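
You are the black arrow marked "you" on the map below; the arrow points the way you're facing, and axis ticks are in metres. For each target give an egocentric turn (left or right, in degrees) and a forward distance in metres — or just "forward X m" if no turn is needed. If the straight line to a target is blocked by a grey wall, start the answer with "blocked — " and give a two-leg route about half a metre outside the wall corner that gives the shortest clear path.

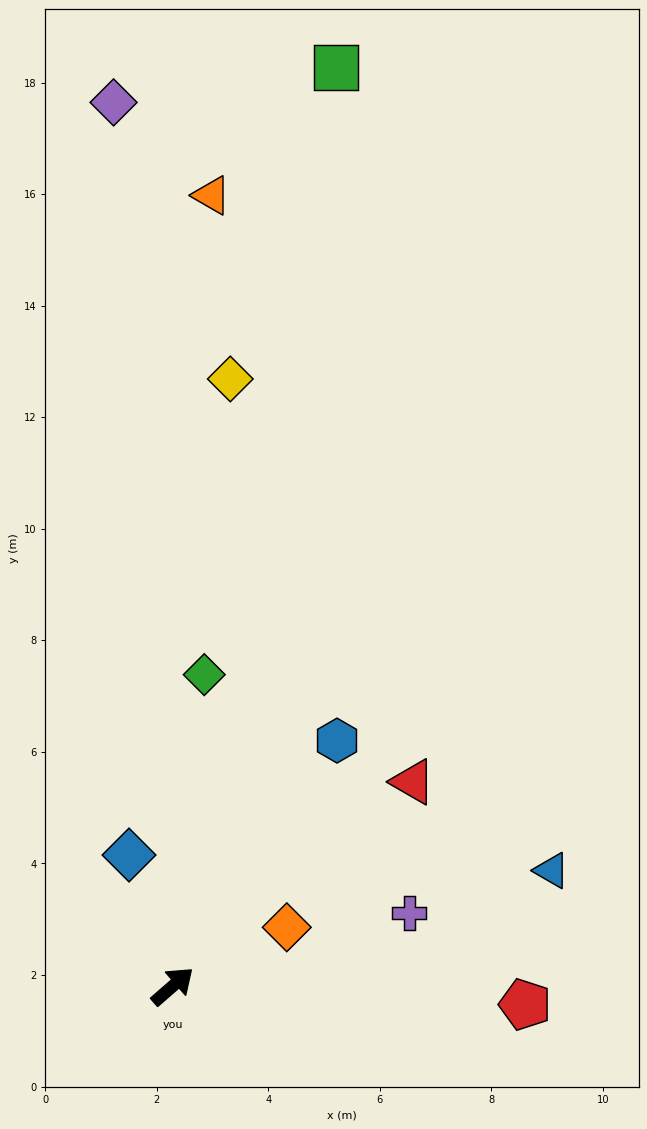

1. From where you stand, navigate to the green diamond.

turn left 43°, forward 5.6 m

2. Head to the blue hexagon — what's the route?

turn left 15°, forward 5.3 m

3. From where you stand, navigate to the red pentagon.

turn right 44°, forward 6.3 m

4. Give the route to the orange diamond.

turn right 14°, forward 2.3 m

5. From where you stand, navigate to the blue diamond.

turn left 67°, forward 2.5 m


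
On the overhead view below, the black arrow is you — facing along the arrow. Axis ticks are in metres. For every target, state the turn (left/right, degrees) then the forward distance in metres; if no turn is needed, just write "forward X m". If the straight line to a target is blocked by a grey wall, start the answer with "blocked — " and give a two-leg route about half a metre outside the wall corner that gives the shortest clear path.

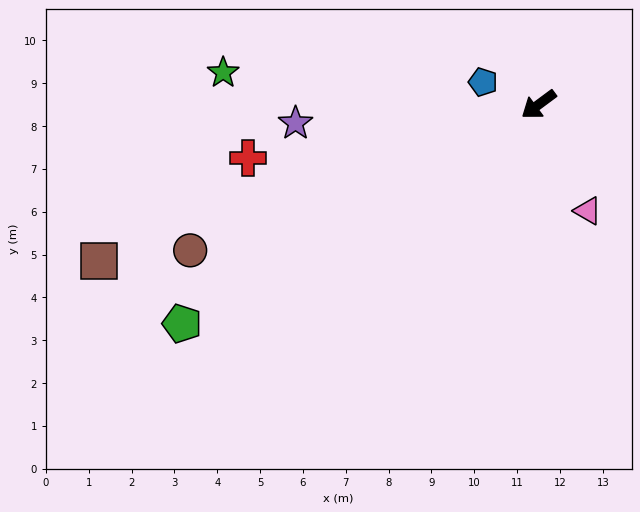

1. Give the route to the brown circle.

turn right 14°, forward 8.8 m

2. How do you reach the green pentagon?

turn right 5°, forward 9.8 m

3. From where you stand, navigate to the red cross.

turn right 26°, forward 6.9 m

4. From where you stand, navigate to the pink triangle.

turn left 78°, forward 2.7 m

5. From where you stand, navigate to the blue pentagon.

turn right 59°, forward 1.4 m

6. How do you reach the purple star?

turn right 32°, forward 5.7 m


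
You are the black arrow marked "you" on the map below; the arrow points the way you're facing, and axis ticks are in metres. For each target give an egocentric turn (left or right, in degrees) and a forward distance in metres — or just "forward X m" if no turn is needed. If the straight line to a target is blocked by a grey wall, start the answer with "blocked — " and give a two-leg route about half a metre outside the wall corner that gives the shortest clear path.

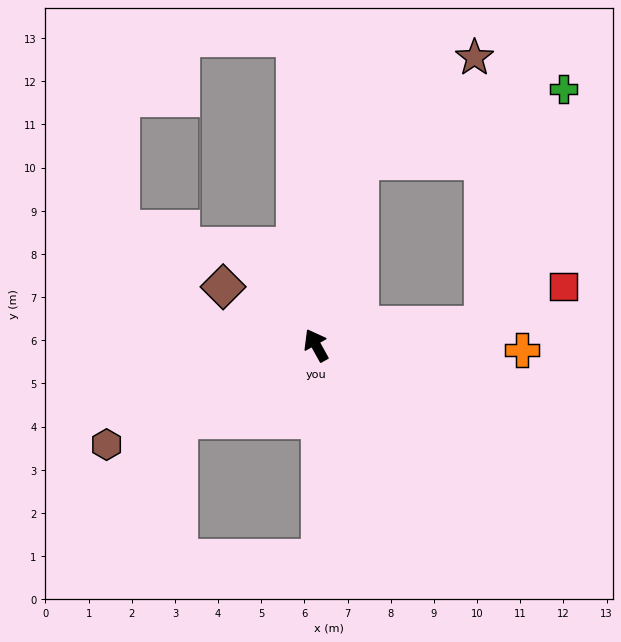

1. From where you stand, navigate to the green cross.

blocked — turn right 43°, forward 4.4 m, then turn right 57°, forward 5.0 m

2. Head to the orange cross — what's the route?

turn right 120°, forward 4.8 m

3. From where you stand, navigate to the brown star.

blocked — turn right 43°, forward 4.4 m, then turn right 34°, forward 3.6 m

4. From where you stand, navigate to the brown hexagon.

turn left 86°, forward 5.4 m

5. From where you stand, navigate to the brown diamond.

turn left 29°, forward 2.5 m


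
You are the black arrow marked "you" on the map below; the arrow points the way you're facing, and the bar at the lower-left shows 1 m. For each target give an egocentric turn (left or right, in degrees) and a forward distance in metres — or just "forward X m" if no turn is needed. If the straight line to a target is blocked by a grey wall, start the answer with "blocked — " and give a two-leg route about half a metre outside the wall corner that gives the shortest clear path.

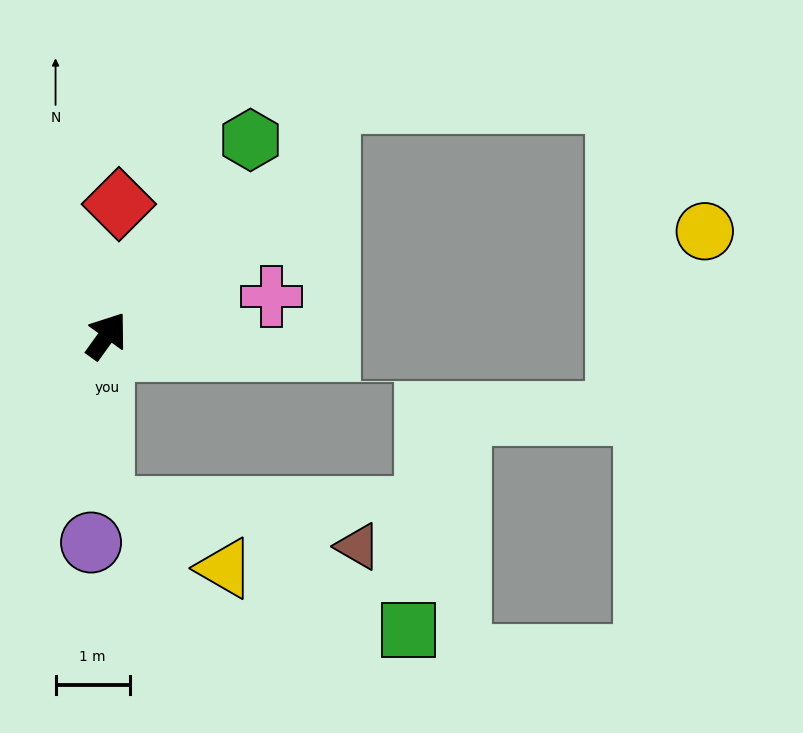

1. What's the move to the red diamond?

turn left 30°, forward 1.8 m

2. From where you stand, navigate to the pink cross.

turn right 41°, forward 2.3 m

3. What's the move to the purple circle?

turn right 149°, forward 2.8 m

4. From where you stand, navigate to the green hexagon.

forward 3.3 m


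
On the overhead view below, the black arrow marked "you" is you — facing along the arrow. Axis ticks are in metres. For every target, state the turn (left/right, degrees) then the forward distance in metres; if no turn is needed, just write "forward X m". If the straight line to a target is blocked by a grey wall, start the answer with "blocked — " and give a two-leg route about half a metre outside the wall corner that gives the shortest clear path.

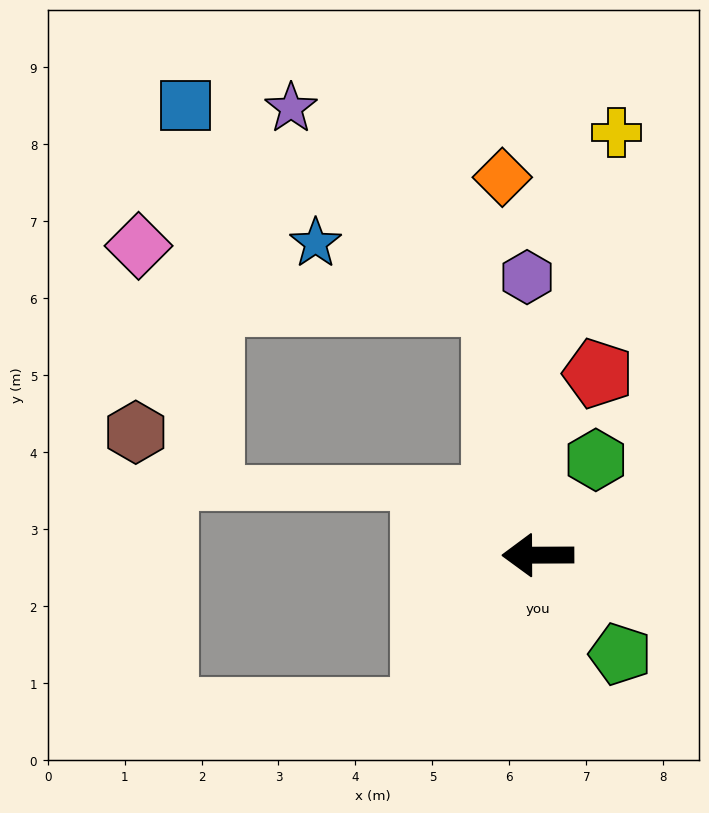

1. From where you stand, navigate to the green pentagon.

turn left 130°, forward 1.7 m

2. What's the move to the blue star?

blocked — turn right 81°, forward 3.3 m, then turn left 62°, forward 2.5 m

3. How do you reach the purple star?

blocked — turn right 81°, forward 3.3 m, then turn left 37°, forward 3.7 m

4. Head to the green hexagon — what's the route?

turn right 122°, forward 1.4 m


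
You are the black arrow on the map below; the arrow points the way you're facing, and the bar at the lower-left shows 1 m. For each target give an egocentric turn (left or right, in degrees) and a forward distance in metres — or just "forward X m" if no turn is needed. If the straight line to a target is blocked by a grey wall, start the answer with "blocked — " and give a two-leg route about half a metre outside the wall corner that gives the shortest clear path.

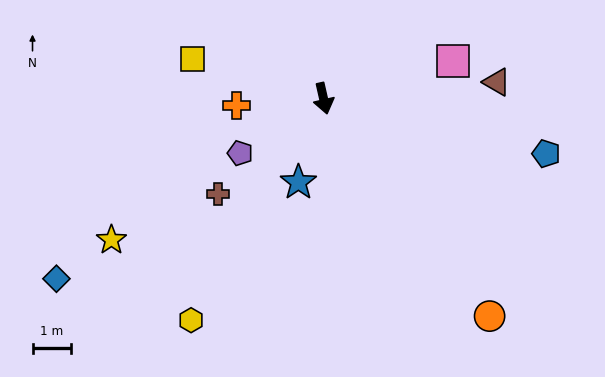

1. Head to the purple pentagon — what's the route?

turn right 70°, forward 2.6 m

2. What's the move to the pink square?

turn left 93°, forward 3.5 m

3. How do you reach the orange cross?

turn right 98°, forward 2.3 m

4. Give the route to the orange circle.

turn left 25°, forward 7.2 m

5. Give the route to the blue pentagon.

turn left 63°, forward 6.0 m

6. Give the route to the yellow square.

turn right 120°, forward 3.6 m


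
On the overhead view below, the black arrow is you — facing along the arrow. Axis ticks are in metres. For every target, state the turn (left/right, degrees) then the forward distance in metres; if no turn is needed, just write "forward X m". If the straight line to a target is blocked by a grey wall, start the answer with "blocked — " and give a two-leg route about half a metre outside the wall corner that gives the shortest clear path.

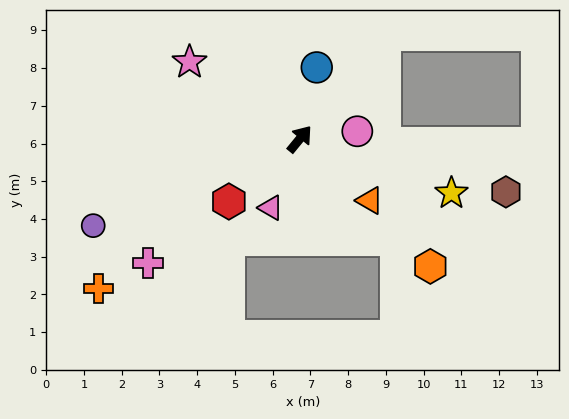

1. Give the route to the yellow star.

turn right 70°, forward 4.3 m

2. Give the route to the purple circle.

turn left 152°, forward 5.9 m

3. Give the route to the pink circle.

turn right 43°, forward 1.5 m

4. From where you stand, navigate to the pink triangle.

turn right 163°, forward 2.0 m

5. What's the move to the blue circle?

turn left 26°, forward 1.9 m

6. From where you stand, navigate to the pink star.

turn left 94°, forward 3.6 m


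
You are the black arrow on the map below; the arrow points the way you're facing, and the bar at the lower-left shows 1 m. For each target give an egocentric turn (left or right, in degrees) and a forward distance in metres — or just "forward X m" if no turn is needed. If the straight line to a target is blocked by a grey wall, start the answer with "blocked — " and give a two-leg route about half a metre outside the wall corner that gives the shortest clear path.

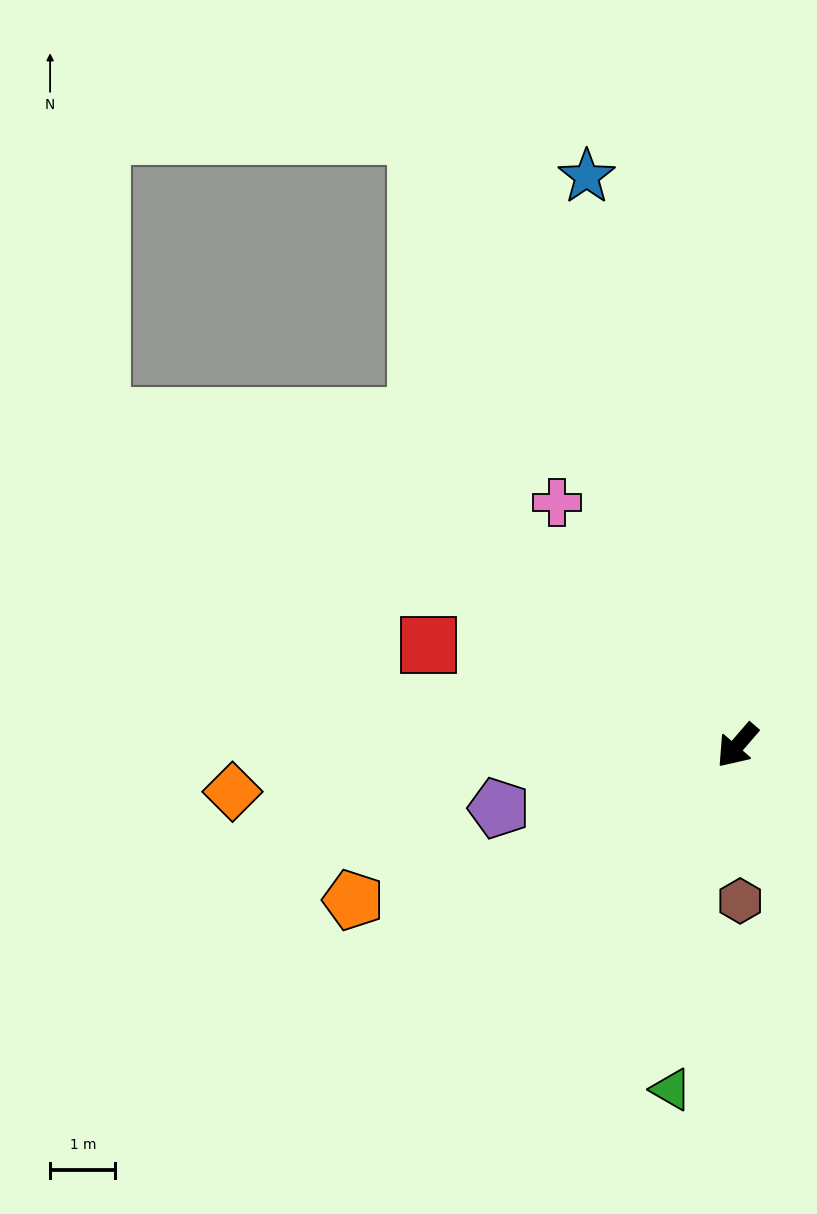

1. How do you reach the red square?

turn right 67°, forward 5.0 m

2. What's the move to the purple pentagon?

turn right 34°, forward 3.8 m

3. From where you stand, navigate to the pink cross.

turn right 103°, forward 4.6 m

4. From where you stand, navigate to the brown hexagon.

turn left 42°, forward 2.4 m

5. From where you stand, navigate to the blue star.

turn right 124°, forward 9.0 m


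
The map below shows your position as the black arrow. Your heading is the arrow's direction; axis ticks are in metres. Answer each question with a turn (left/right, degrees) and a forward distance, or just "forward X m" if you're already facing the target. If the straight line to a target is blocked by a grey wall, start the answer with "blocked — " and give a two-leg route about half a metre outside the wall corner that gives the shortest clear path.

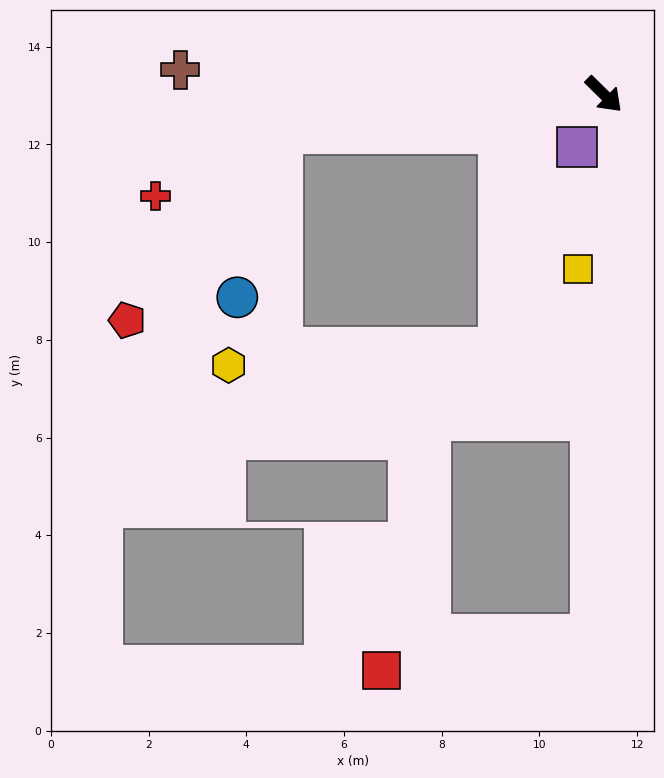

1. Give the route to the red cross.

blocked — turn right 129°, forward 6.6 m, then turn left 20°, forward 2.9 m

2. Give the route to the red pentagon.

blocked — turn right 129°, forward 6.6 m, then turn left 44°, forward 5.0 m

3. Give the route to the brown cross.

turn right 139°, forward 8.7 m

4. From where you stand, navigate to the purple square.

turn right 72°, forward 1.2 m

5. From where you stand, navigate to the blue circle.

blocked — turn right 129°, forward 6.6 m, then turn left 68°, forward 3.5 m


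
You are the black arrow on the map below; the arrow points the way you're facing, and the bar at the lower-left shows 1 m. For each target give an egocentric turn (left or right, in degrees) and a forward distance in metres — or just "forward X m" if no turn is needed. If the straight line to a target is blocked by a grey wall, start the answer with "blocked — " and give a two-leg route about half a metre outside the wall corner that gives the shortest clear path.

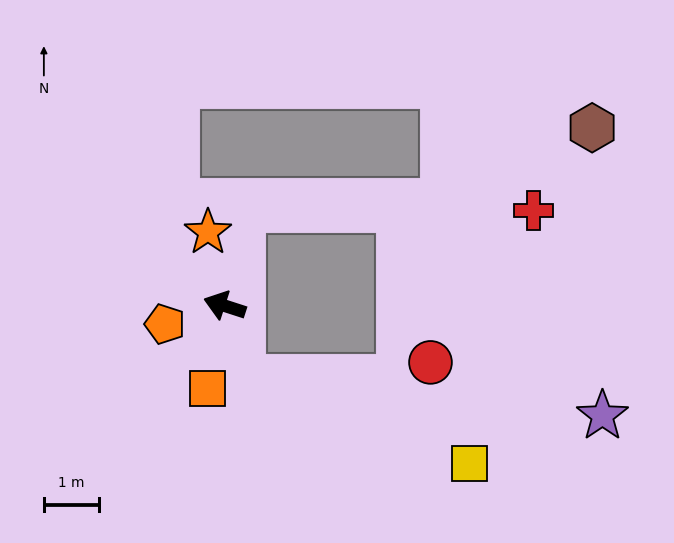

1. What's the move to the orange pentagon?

turn left 35°, forward 1.1 m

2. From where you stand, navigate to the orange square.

turn left 96°, forward 1.5 m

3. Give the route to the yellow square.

blocked — turn left 122°, forward 1.4 m, then turn left 55°, forward 4.4 m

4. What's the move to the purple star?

blocked — turn left 122°, forward 1.4 m, then turn left 70°, forward 6.6 m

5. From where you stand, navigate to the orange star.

turn right 59°, forward 1.4 m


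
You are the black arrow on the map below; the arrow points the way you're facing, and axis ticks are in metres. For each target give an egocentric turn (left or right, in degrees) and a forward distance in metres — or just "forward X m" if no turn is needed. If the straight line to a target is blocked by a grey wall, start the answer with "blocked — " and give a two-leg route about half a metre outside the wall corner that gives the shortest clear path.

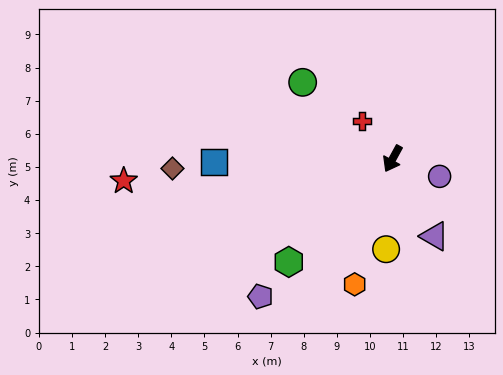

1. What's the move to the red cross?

turn right 113°, forward 1.5 m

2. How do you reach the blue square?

turn right 60°, forward 5.4 m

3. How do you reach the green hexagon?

turn right 17°, forward 4.4 m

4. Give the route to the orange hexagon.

turn left 12°, forward 4.0 m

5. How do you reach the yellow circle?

turn left 25°, forward 2.7 m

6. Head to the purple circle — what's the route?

turn left 98°, forward 1.5 m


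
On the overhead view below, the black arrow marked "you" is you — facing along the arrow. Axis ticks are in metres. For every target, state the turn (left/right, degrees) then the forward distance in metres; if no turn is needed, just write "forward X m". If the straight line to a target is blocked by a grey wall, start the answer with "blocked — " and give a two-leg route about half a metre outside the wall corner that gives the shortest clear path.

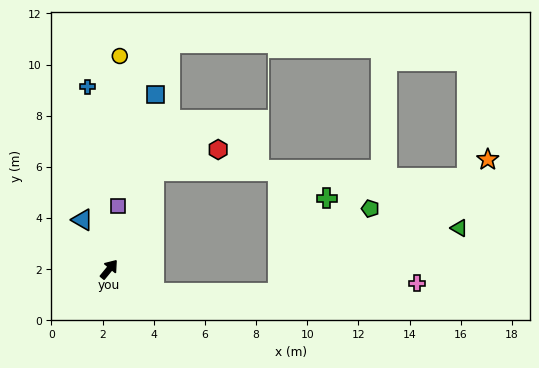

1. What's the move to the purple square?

turn left 32°, forward 2.5 m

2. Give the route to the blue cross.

turn left 46°, forward 7.2 m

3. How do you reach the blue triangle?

turn left 68°, forward 2.2 m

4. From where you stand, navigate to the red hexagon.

blocked — turn left 15°, forward 4.2 m, then turn right 48°, forward 2.6 m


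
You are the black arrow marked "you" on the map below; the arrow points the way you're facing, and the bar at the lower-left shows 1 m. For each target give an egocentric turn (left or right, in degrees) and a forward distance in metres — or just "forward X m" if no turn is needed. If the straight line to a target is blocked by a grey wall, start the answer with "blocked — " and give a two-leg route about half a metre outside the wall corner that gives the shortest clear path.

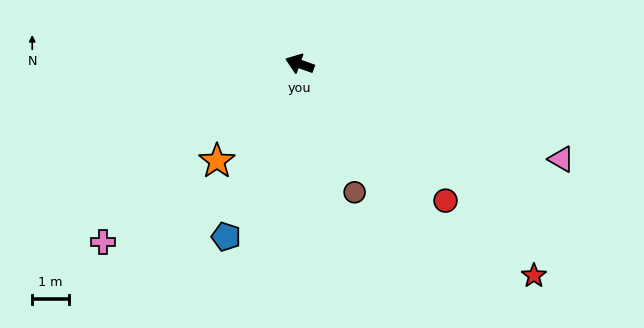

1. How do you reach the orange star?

turn left 69°, forward 3.5 m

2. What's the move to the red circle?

turn left 157°, forward 5.4 m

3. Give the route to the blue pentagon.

turn left 87°, forward 5.1 m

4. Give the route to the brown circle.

turn left 133°, forward 3.8 m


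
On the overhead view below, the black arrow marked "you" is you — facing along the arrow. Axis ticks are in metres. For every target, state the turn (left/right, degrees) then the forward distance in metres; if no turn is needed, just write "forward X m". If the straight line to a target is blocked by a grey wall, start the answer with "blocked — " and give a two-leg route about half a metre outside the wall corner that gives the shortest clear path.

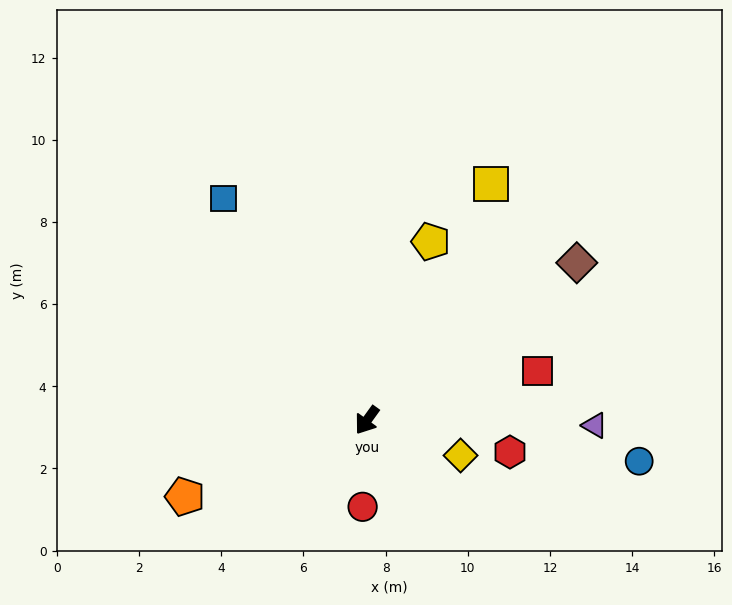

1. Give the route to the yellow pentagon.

turn right 164°, forward 4.6 m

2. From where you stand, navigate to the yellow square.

turn right 172°, forward 6.5 m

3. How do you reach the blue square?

turn right 111°, forward 6.4 m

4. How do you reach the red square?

turn left 142°, forward 4.3 m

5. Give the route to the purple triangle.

turn left 125°, forward 5.5 m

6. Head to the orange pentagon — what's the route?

turn right 31°, forward 4.8 m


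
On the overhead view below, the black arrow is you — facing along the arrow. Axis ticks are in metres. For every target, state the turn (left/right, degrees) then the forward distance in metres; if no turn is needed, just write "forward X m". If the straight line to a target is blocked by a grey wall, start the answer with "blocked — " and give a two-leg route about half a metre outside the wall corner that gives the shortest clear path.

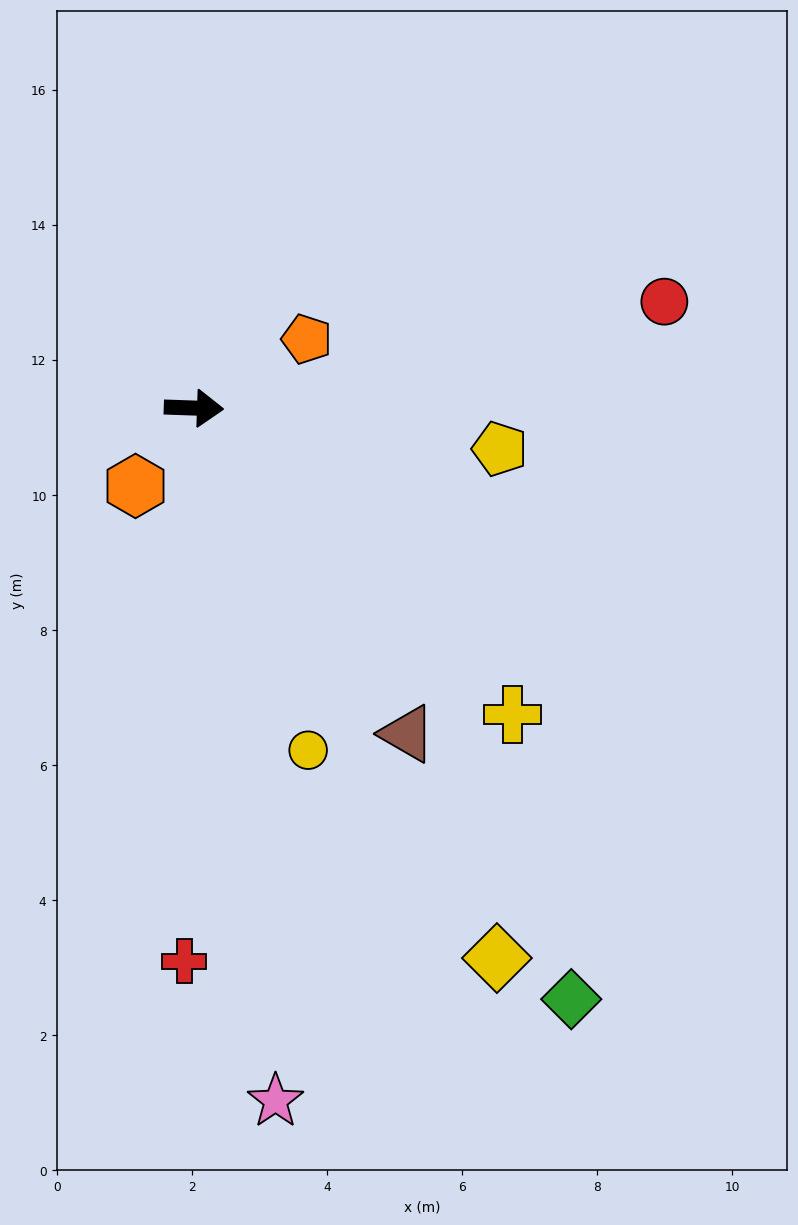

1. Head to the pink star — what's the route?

turn right 81°, forward 10.3 m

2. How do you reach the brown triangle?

turn right 55°, forward 5.8 m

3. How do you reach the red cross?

turn right 89°, forward 8.2 m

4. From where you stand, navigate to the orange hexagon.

turn right 125°, forward 1.4 m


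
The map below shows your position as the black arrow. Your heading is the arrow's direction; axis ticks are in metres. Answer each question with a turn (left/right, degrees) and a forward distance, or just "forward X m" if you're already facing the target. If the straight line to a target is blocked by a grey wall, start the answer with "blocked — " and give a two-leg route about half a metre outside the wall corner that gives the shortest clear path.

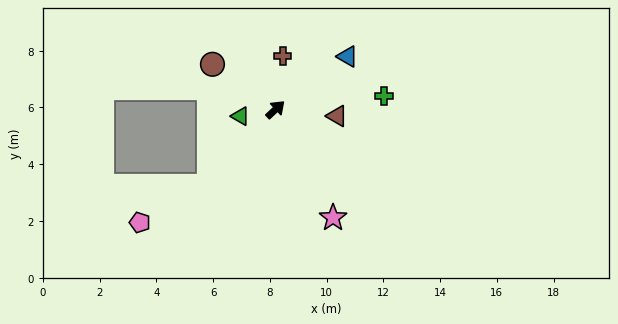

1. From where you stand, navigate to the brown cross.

turn left 39°, forward 1.9 m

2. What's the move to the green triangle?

turn left 148°, forward 1.3 m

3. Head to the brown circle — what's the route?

turn left 101°, forward 2.7 m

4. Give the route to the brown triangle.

turn right 49°, forward 2.2 m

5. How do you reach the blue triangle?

turn right 7°, forward 3.1 m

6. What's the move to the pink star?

turn right 105°, forward 4.3 m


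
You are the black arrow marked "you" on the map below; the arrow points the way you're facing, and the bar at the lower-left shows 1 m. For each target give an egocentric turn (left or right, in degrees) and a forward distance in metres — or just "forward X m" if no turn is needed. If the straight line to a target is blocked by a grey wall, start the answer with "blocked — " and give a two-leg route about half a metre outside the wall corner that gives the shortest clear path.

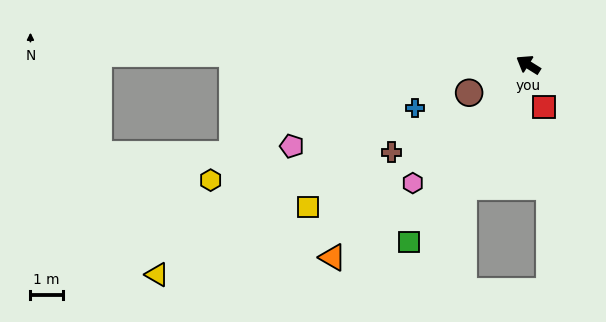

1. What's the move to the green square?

turn left 88°, forward 6.6 m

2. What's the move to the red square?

turn left 143°, forward 1.4 m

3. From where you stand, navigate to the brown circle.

turn left 57°, forward 2.0 m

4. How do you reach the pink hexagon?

turn left 78°, forward 5.1 m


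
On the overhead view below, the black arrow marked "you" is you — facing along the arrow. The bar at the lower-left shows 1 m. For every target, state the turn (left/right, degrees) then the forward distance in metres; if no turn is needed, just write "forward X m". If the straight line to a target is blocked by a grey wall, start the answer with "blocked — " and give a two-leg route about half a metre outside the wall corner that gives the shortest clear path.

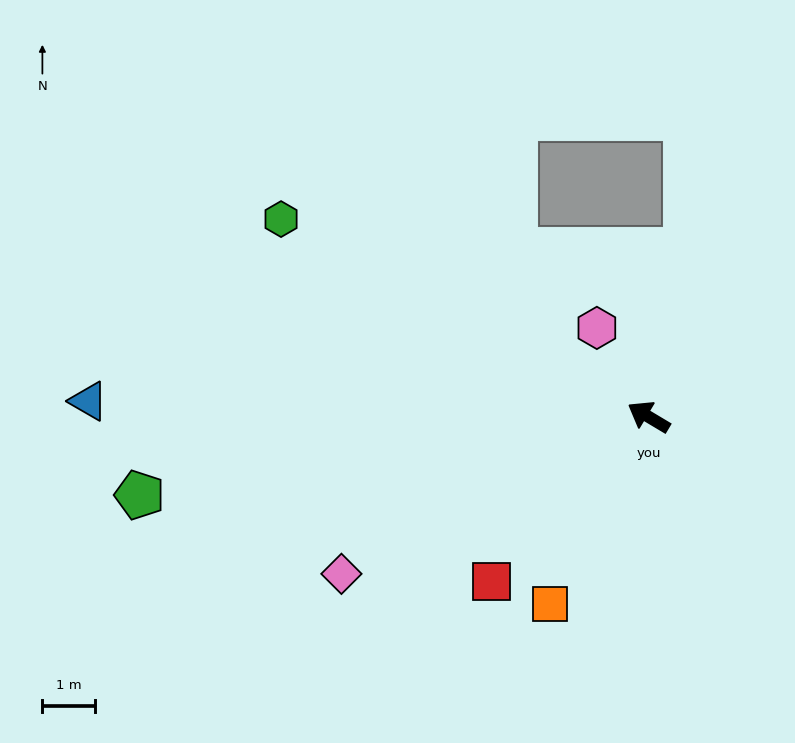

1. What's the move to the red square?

turn left 77°, forward 4.3 m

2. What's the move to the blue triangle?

turn left 29°, forward 10.6 m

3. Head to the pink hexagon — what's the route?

turn right 29°, forward 1.9 m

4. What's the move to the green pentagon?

turn left 40°, forward 9.7 m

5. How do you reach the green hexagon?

turn left 3°, forward 7.9 m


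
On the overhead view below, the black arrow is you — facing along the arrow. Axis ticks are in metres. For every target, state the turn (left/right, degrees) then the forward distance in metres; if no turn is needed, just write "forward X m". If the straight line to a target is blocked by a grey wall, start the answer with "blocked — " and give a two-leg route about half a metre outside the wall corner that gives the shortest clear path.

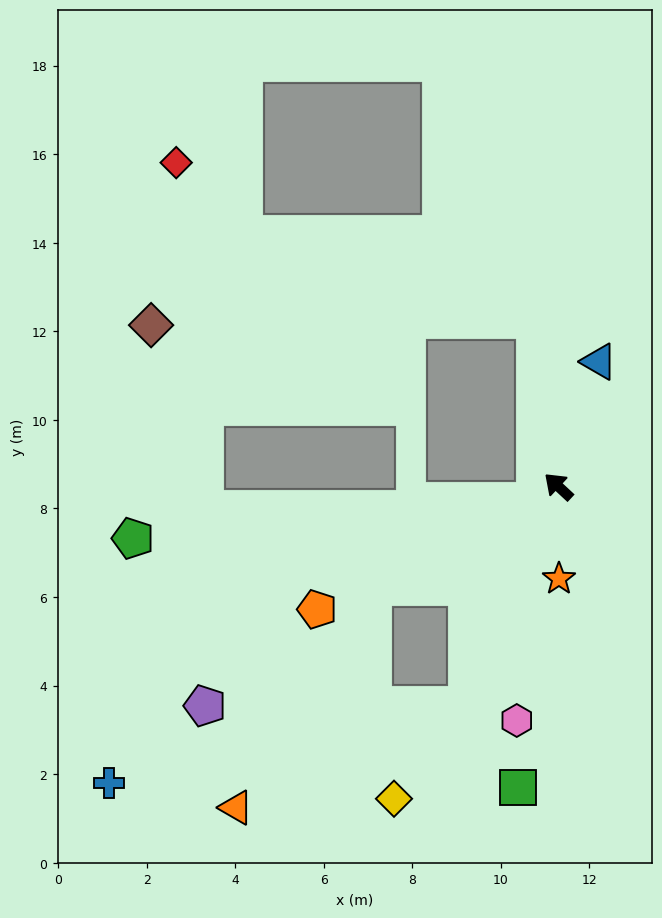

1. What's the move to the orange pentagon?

turn left 70°, forward 6.1 m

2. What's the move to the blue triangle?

turn right 65°, forward 3.0 m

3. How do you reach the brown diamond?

blocked — turn right 39°, forward 3.8 m, then turn left 83°, forward 8.7 m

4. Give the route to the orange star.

turn left 133°, forward 2.1 m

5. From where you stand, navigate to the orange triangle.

blocked — turn left 71°, forward 4.8 m, then turn left 30°, forward 5.9 m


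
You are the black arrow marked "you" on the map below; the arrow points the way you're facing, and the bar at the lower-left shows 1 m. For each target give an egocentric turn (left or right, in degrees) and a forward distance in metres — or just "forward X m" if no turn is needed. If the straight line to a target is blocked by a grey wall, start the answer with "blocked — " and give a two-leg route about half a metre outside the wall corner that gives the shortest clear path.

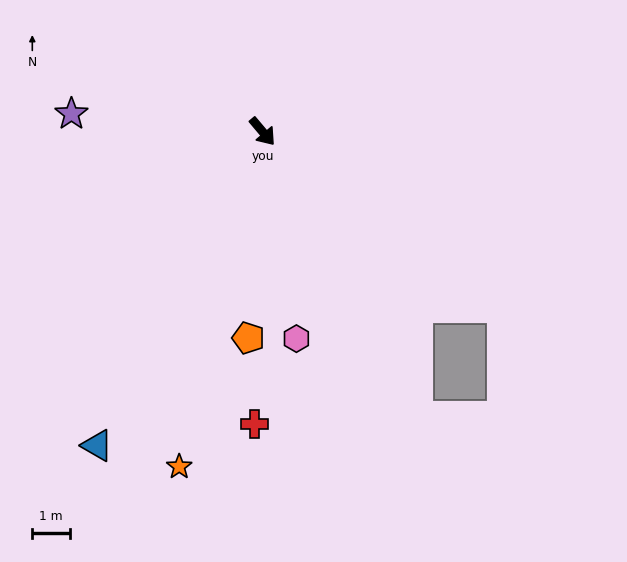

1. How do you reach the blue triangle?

turn right 68°, forward 9.5 m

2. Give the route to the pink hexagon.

turn right 31°, forward 5.6 m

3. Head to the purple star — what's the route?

turn right 135°, forward 5.1 m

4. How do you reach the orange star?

turn right 54°, forward 9.2 m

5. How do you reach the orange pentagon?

turn right 44°, forward 5.5 m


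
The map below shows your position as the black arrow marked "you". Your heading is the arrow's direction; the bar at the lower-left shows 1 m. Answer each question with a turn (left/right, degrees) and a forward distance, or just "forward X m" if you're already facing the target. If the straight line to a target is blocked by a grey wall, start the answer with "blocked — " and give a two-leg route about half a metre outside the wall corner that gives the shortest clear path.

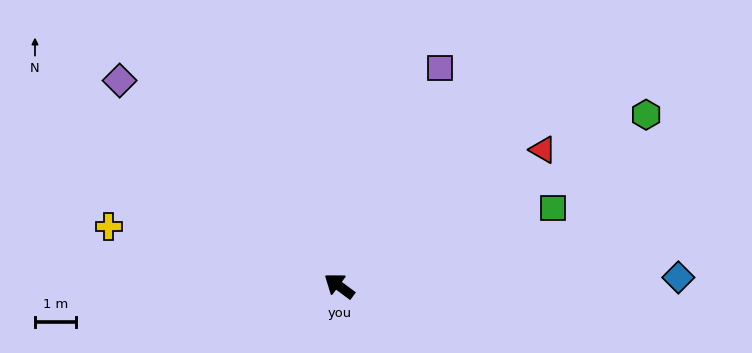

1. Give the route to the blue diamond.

turn right 142°, forward 8.3 m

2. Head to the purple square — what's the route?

turn right 78°, forward 5.9 m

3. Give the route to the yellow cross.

turn left 22°, forward 5.8 m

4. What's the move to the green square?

turn right 123°, forward 5.6 m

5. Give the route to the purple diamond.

turn right 6°, forward 7.3 m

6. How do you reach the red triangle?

turn right 110°, forward 6.0 m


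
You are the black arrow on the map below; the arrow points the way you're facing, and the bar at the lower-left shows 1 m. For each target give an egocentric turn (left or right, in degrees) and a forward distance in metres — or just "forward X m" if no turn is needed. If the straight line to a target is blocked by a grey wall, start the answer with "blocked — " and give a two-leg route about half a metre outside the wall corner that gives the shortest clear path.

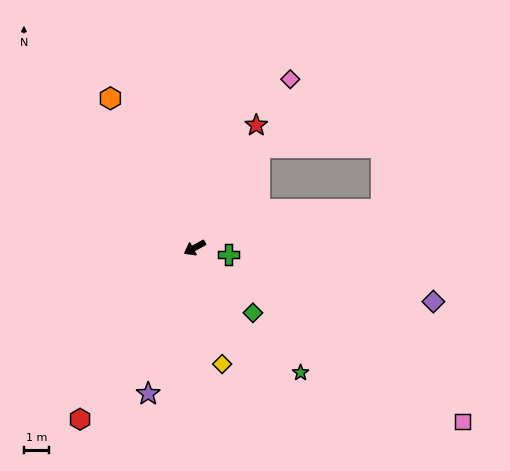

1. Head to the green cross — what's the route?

turn left 141°, forward 1.4 m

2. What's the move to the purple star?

turn left 44°, forward 6.1 m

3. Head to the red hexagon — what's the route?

turn left 28°, forward 8.2 m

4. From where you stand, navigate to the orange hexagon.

turn right 89°, forward 6.9 m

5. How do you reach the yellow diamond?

turn left 75°, forward 4.8 m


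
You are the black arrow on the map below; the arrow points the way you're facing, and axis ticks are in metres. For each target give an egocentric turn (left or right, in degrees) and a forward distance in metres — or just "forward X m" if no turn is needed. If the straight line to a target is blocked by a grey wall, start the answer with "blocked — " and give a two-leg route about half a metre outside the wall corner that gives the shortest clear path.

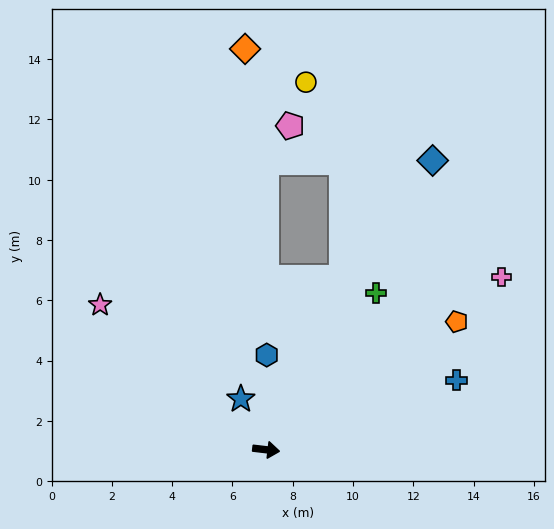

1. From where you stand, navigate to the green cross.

turn left 62°, forward 6.3 m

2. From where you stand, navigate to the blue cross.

turn left 27°, forward 6.7 m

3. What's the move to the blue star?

turn left 123°, forward 1.9 m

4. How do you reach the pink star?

turn left 146°, forward 7.3 m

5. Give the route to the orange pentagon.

turn left 41°, forward 7.6 m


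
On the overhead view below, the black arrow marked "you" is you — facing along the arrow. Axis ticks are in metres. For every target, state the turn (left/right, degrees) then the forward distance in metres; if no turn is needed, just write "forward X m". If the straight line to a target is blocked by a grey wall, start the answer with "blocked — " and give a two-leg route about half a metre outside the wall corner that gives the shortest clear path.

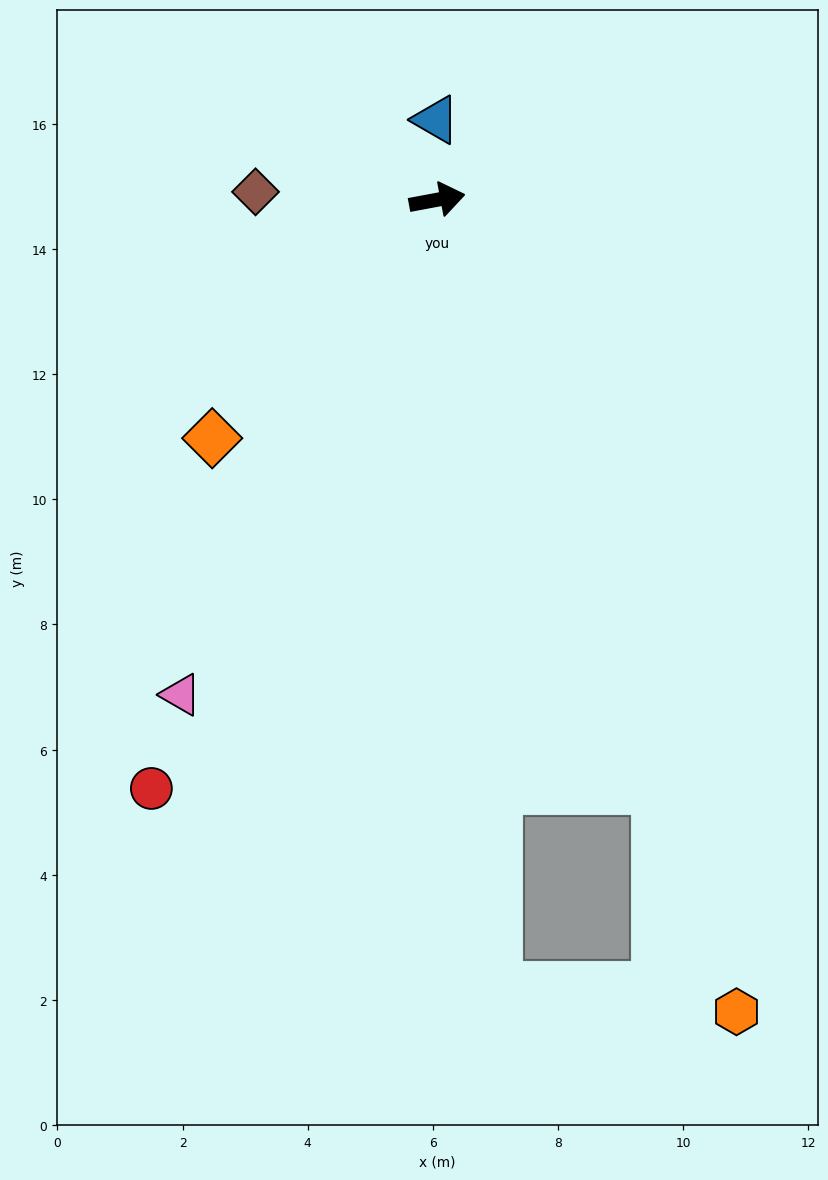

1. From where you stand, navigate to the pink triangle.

turn right 128°, forward 8.9 m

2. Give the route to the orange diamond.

turn right 144°, forward 5.2 m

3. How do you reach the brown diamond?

turn left 167°, forward 2.9 m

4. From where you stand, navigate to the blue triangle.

turn left 80°, forward 1.3 m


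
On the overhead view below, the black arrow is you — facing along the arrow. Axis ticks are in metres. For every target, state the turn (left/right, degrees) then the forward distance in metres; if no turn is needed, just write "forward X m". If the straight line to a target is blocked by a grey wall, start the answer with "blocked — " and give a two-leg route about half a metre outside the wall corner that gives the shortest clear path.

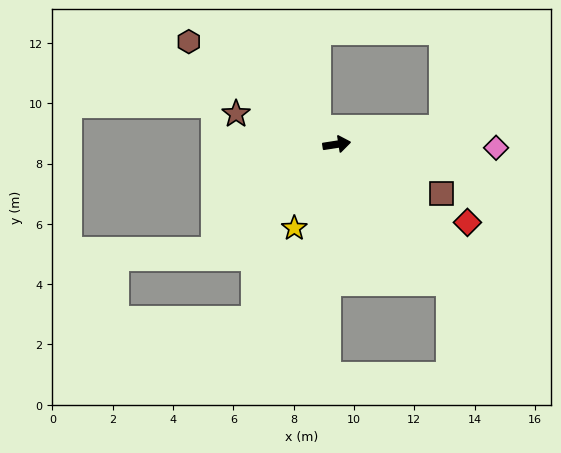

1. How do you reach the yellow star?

turn right 126°, forward 3.1 m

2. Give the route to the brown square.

turn right 34°, forward 3.8 m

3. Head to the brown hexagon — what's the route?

turn left 136°, forward 6.0 m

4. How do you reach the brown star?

turn left 154°, forward 3.5 m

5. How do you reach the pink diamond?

turn right 10°, forward 5.3 m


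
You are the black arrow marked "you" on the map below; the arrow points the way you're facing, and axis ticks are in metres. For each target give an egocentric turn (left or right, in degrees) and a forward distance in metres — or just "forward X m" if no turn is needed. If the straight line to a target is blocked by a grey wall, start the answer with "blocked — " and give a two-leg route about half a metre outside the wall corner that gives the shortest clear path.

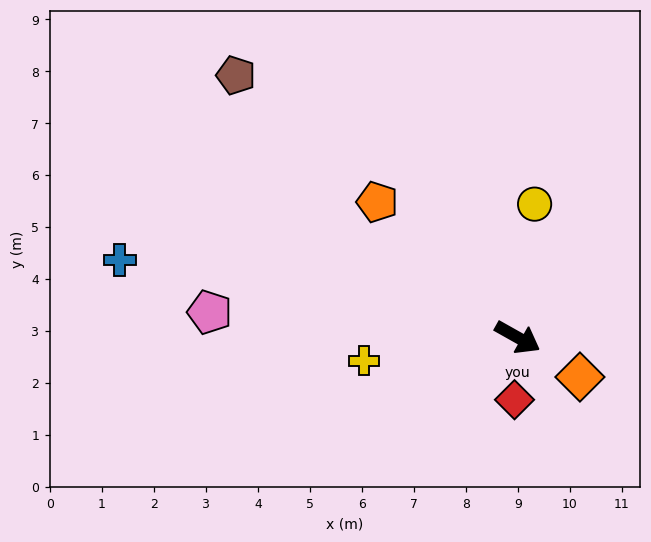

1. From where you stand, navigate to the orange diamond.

turn right 3°, forward 1.4 m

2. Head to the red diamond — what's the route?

turn right 64°, forward 1.2 m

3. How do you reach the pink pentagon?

turn right 155°, forward 5.9 m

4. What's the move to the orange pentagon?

turn left 165°, forward 3.8 m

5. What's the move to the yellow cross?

turn right 142°, forward 3.0 m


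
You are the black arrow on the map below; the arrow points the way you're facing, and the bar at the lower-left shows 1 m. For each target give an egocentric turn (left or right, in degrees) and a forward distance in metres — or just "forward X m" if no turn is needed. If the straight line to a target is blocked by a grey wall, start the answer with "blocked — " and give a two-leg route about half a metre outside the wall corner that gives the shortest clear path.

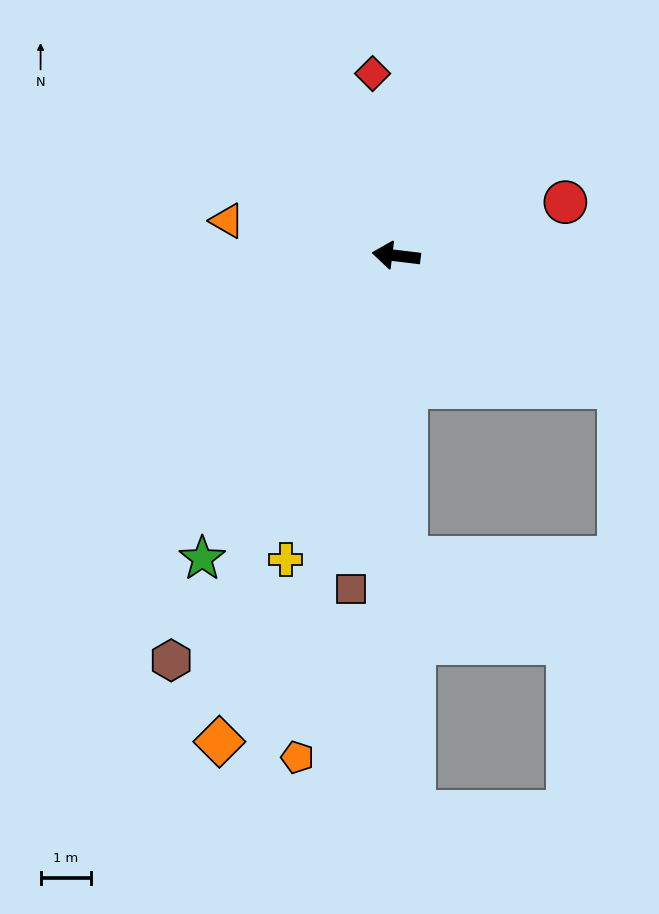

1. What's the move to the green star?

turn left 64°, forward 7.2 m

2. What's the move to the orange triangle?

turn right 5°, forward 3.4 m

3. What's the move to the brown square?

turn left 89°, forward 6.7 m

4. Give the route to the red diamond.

turn right 76°, forward 3.7 m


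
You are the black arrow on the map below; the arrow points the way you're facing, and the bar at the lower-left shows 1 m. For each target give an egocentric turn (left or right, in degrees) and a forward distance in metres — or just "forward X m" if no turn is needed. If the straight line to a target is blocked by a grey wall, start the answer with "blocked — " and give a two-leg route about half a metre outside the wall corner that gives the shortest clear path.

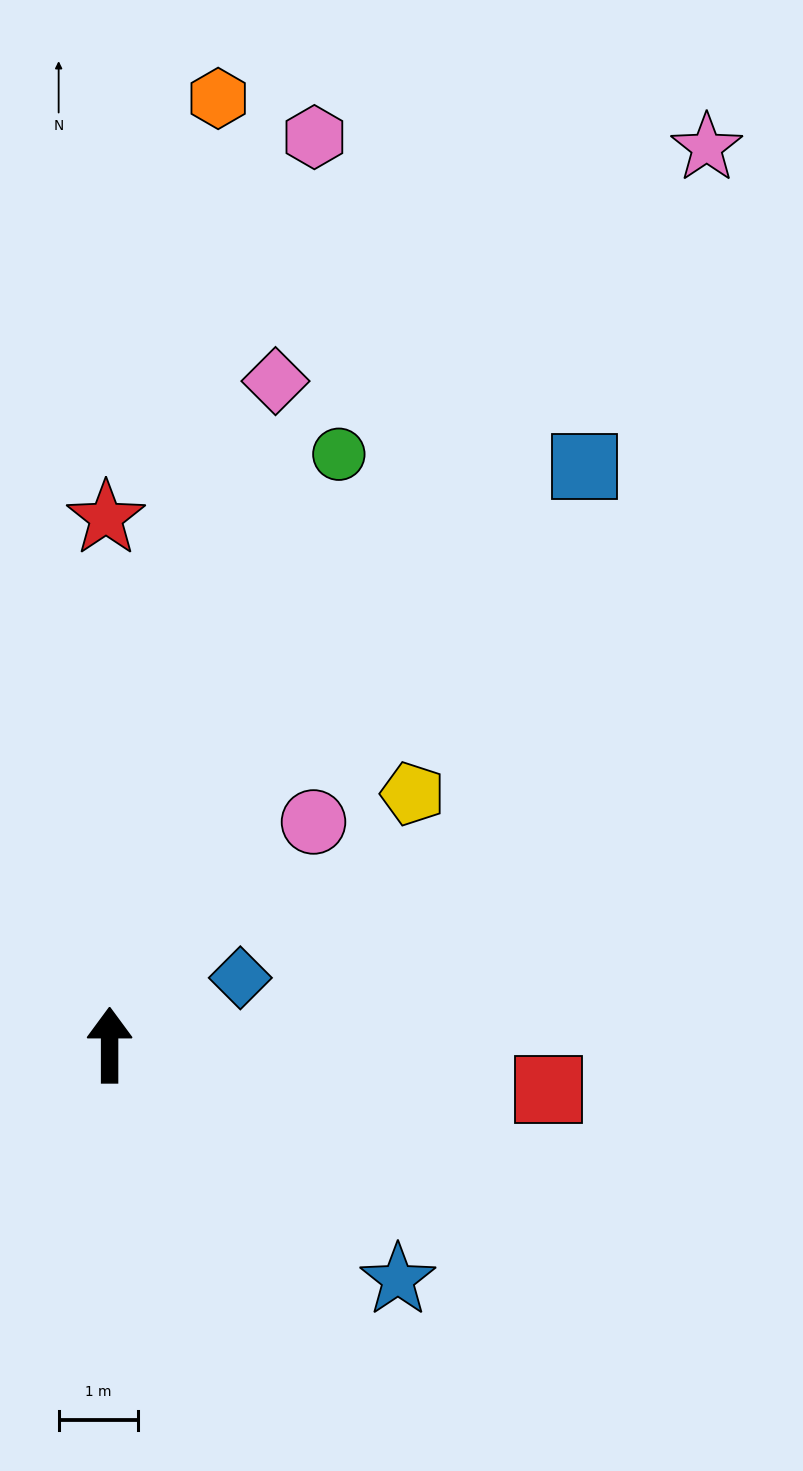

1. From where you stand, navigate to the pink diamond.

turn right 14°, forward 8.6 m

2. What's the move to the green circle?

turn right 21°, forward 8.0 m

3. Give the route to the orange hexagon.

turn right 7°, forward 12.0 m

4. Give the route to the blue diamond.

turn right 63°, forward 1.8 m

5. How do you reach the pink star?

turn right 34°, forward 13.6 m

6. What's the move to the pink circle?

turn right 42°, forward 3.8 m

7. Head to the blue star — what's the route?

turn right 129°, forward 4.7 m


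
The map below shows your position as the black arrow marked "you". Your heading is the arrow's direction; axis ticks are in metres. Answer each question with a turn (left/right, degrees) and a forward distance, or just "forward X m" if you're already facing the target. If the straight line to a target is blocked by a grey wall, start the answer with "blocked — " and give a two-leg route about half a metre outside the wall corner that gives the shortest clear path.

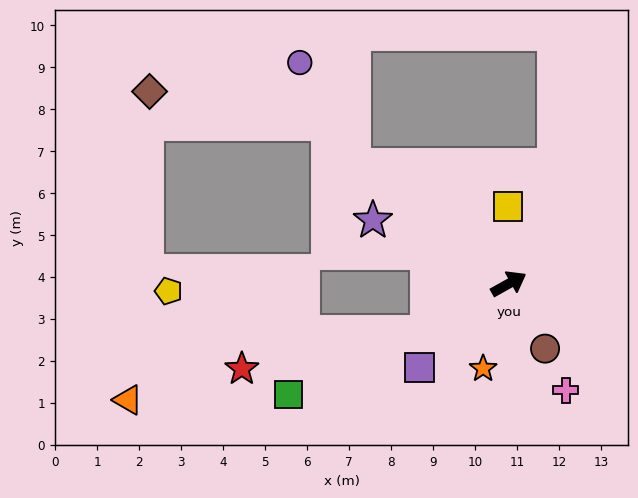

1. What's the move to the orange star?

turn right 136°, forward 2.1 m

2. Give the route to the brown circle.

turn right 90°, forward 1.8 m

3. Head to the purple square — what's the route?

turn right 166°, forward 2.9 m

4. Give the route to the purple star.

turn left 126°, forward 3.6 m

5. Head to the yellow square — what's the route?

turn left 61°, forward 1.8 m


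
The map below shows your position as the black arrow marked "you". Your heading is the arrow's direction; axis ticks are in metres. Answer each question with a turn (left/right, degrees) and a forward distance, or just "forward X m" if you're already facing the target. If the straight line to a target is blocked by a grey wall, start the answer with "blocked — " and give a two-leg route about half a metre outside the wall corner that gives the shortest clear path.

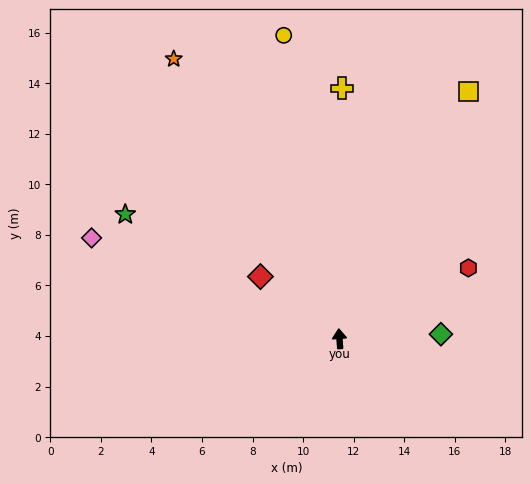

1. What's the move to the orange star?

turn left 26°, forward 12.9 m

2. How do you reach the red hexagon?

turn right 65°, forward 5.8 m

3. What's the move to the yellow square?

turn right 32°, forward 11.0 m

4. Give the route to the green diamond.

turn right 92°, forward 4.0 m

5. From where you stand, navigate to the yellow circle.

turn left 6°, forward 12.2 m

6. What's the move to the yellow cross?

turn right 5°, forward 9.9 m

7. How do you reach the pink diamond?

turn left 64°, forward 10.6 m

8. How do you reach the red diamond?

turn left 48°, forward 4.0 m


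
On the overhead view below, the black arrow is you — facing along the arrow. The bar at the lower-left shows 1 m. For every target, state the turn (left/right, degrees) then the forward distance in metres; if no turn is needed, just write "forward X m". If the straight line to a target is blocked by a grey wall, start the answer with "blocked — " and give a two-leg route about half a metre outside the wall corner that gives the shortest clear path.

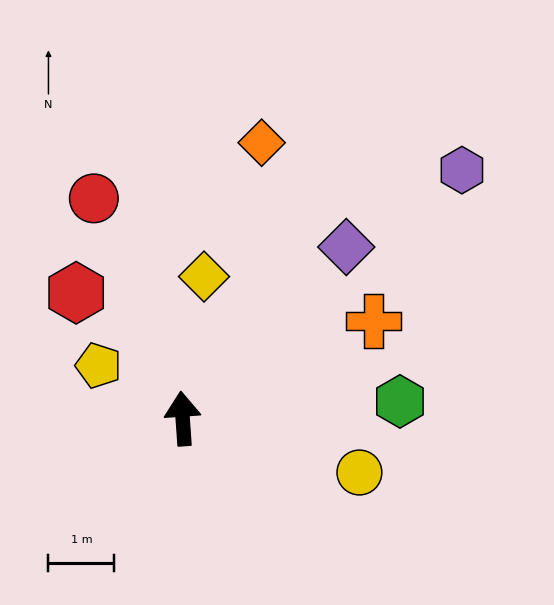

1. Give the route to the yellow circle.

turn right 111°, forward 2.8 m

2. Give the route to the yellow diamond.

turn right 13°, forward 2.2 m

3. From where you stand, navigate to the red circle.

turn left 18°, forward 3.6 m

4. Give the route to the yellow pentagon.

turn left 54°, forward 1.5 m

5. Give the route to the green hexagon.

turn right 90°, forward 3.3 m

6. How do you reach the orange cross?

turn right 67°, forward 3.3 m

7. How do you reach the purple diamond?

turn right 48°, forward 3.6 m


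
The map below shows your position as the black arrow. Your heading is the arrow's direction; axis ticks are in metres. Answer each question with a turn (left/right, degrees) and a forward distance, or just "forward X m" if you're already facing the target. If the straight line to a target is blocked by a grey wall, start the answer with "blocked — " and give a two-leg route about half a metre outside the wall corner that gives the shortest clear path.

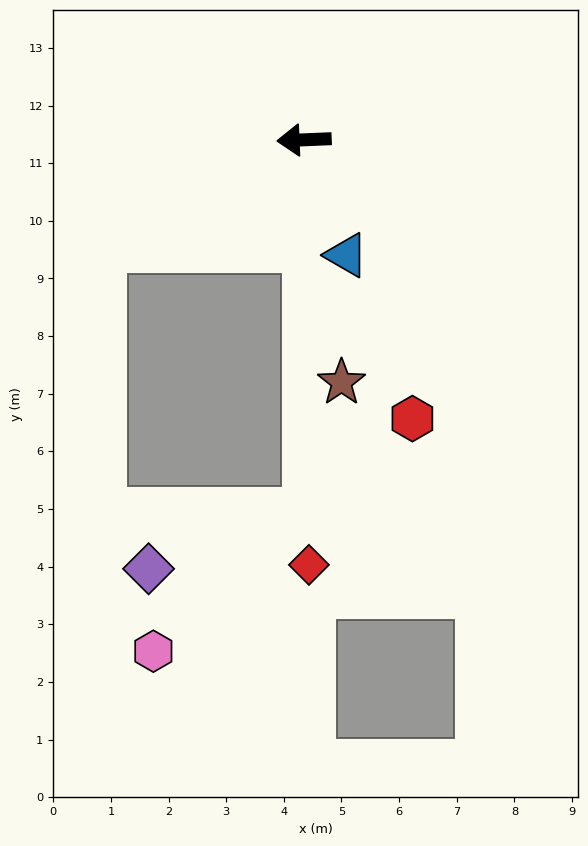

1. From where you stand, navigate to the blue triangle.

turn left 108°, forward 2.1 m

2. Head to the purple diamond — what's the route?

blocked — turn left 88°, forward 6.5 m, then turn right 71°, forward 2.9 m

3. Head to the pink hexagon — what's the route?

blocked — turn left 88°, forward 6.5 m, then turn right 48°, forward 3.6 m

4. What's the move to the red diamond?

turn left 88°, forward 7.4 m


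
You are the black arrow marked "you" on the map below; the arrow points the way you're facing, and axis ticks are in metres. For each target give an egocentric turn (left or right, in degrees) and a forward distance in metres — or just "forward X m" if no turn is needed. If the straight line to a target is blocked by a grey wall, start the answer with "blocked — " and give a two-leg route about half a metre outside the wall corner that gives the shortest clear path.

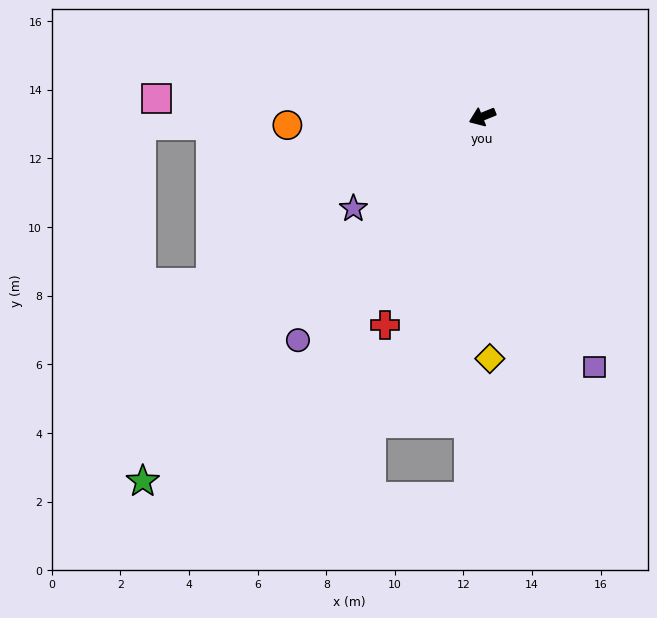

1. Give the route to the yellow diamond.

turn left 70°, forward 7.1 m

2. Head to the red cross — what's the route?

turn left 43°, forward 6.7 m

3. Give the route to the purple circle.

turn left 28°, forward 8.4 m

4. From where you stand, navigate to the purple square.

turn left 92°, forward 8.0 m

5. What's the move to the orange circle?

turn right 20°, forward 5.7 m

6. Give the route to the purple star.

turn left 13°, forward 4.6 m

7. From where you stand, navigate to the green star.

turn left 25°, forward 14.5 m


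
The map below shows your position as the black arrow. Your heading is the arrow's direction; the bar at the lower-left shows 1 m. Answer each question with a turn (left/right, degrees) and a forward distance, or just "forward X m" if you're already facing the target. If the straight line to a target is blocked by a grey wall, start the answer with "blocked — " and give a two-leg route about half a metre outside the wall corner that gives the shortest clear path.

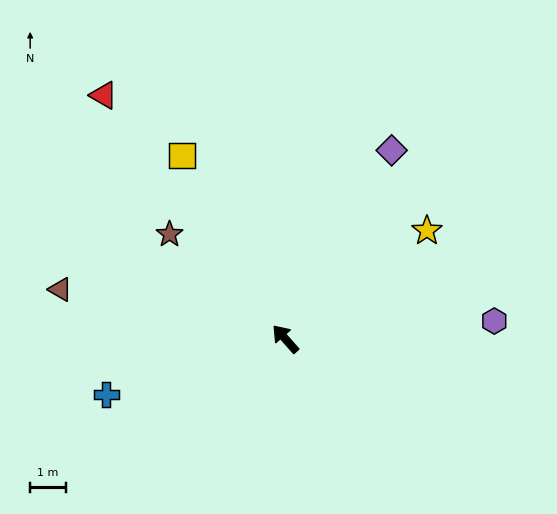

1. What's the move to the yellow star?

turn right 94°, forward 5.0 m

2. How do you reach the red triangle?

turn right 5°, forward 8.6 m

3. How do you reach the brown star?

turn left 6°, forward 4.4 m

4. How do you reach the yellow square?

turn right 12°, forward 5.9 m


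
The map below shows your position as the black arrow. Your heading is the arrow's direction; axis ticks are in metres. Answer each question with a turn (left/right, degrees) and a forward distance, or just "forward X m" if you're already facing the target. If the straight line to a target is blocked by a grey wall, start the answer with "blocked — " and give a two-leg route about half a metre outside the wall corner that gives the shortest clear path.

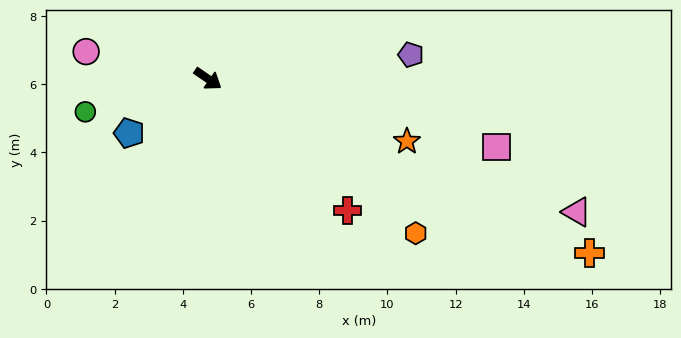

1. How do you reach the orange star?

turn left 17°, forward 6.1 m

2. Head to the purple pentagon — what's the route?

turn left 41°, forward 6.0 m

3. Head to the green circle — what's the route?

turn right 130°, forward 3.7 m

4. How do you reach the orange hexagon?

turn right 2°, forward 7.6 m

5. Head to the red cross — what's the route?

turn right 9°, forward 5.6 m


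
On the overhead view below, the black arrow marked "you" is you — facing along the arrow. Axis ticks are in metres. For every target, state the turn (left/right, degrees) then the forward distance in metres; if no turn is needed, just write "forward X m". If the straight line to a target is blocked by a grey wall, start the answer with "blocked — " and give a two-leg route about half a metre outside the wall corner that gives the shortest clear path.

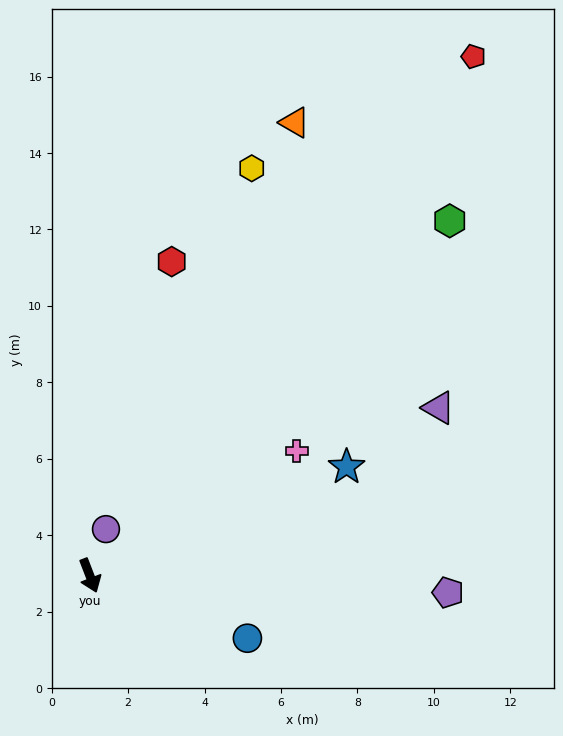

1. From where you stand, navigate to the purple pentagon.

turn left 66°, forward 9.4 m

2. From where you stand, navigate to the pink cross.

turn left 100°, forward 6.3 m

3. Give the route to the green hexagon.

turn left 113°, forward 13.2 m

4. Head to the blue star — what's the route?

turn left 92°, forward 7.3 m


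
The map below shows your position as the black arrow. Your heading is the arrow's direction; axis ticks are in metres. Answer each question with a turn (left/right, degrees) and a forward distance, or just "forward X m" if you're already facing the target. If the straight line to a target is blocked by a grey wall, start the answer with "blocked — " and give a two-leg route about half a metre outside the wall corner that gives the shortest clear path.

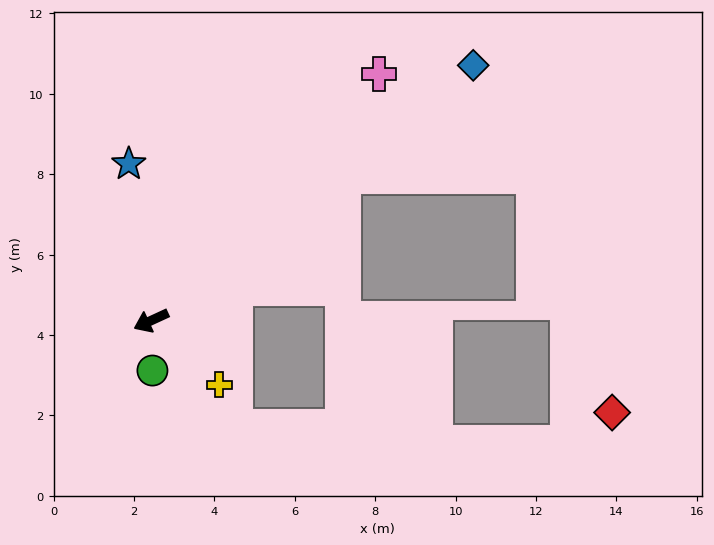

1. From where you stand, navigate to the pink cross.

turn right 158°, forward 8.4 m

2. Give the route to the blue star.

turn right 107°, forward 3.9 m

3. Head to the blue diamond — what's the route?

turn right 166°, forward 10.2 m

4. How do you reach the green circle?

turn left 67°, forward 1.2 m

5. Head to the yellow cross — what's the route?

turn left 112°, forward 2.3 m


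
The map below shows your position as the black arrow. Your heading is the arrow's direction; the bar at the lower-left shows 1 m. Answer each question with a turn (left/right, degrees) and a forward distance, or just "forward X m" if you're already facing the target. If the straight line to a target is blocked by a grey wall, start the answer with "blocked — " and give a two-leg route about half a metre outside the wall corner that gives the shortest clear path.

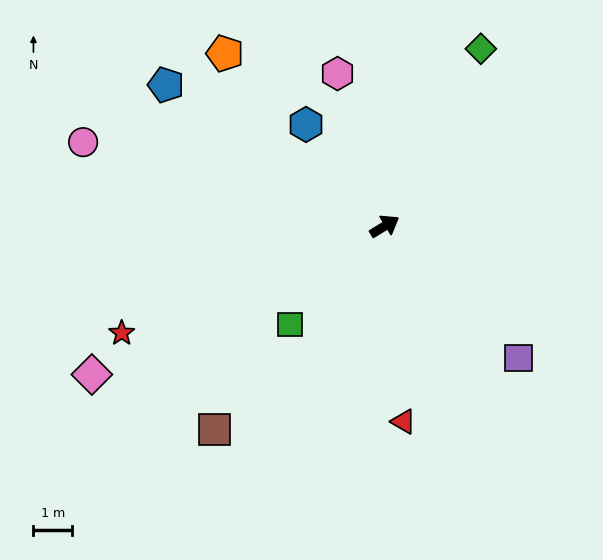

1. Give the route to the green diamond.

turn left 30°, forward 5.2 m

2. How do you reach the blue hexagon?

turn left 96°, forward 3.3 m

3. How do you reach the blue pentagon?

turn left 116°, forward 6.7 m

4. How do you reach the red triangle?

turn right 116°, forward 5.0 m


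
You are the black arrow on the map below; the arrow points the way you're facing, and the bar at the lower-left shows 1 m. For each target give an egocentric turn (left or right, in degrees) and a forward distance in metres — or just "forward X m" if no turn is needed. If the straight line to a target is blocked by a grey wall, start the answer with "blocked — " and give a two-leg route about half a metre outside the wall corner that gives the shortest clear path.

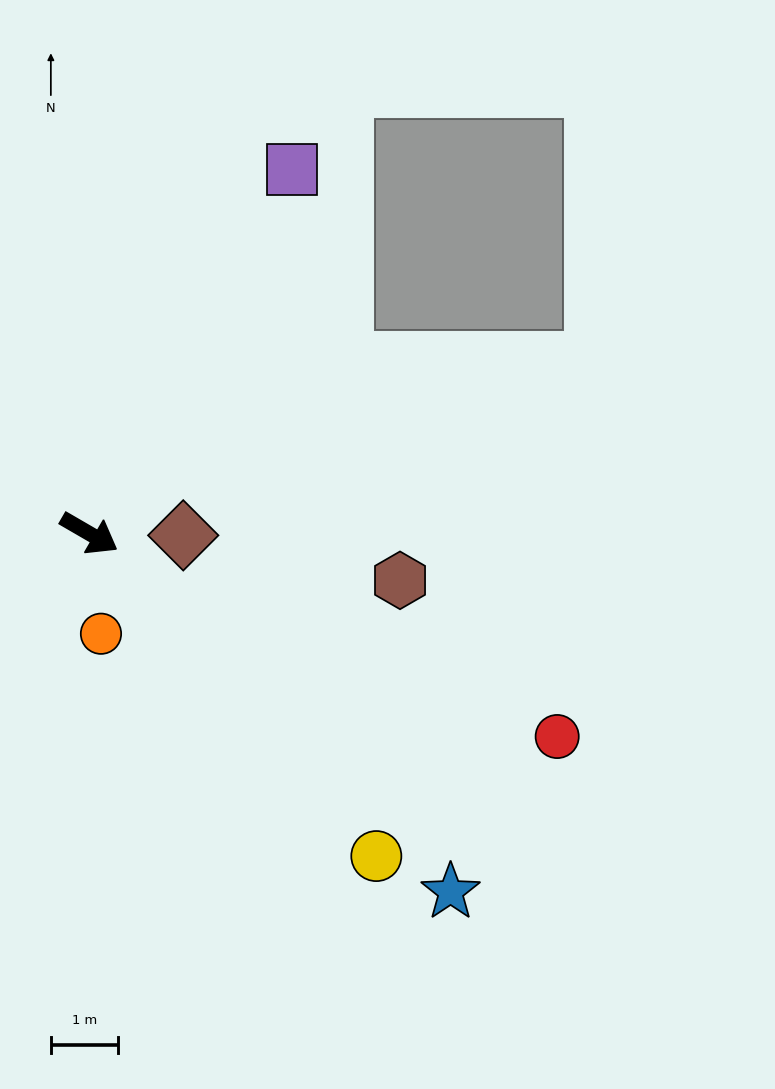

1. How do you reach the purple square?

turn left 91°, forward 6.2 m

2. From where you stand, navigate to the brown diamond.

turn left 29°, forward 1.4 m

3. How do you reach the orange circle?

turn right 53°, forward 1.5 m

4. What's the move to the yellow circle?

turn right 18°, forward 6.4 m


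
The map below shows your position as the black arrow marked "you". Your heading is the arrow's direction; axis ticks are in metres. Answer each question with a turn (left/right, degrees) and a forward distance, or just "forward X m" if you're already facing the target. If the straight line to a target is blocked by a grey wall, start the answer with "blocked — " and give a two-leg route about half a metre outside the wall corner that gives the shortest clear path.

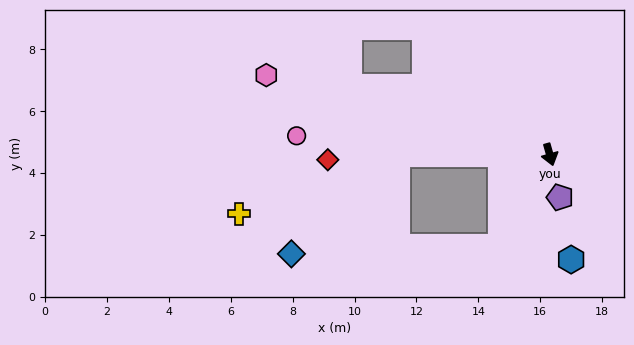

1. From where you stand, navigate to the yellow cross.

blocked — turn right 106°, forward 4.9 m, then turn left 21°, forward 5.4 m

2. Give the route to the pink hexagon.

turn right 122°, forward 9.5 m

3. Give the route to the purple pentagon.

turn right 2°, forward 1.4 m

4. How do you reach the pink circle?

turn right 110°, forward 8.2 m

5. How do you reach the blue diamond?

blocked — turn right 106°, forward 4.9 m, then turn left 43°, forward 4.7 m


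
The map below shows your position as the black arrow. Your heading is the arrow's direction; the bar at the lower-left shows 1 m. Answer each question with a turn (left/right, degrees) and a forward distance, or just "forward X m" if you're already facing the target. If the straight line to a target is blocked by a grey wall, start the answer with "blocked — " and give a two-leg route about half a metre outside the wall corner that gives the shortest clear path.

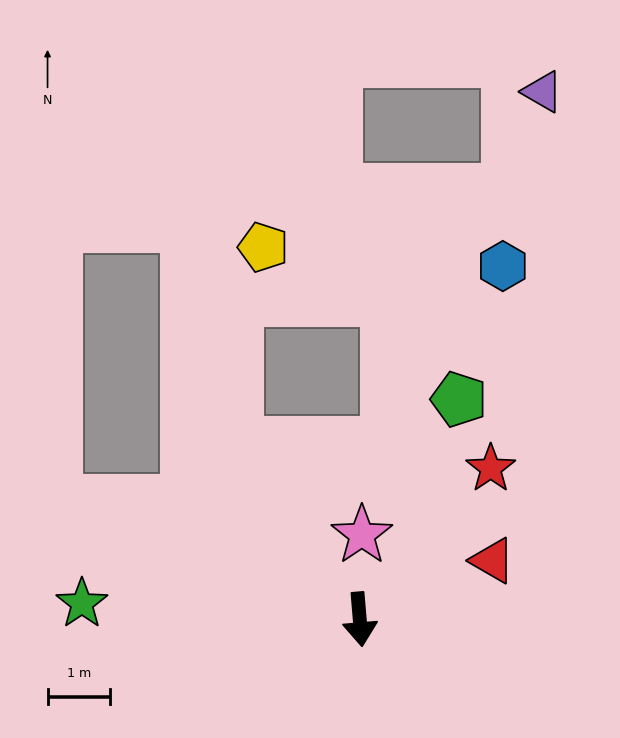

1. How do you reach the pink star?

turn left 174°, forward 1.4 m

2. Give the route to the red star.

turn left 134°, forward 3.2 m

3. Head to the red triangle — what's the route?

turn left 109°, forward 2.3 m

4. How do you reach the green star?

turn right 98°, forward 4.5 m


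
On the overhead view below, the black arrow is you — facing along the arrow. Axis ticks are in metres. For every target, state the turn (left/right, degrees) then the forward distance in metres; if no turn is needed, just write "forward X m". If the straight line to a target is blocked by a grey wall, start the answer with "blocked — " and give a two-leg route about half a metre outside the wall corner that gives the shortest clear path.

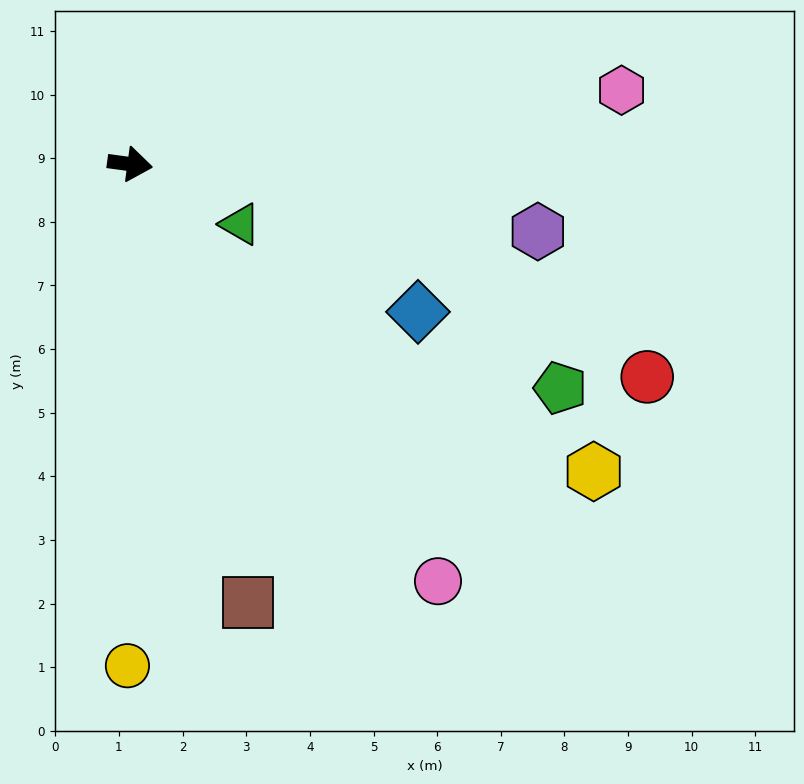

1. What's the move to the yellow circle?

turn right 83°, forward 7.9 m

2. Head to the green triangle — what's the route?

turn right 21°, forward 2.0 m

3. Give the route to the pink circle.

turn right 46°, forward 8.1 m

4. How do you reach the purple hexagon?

forward 6.5 m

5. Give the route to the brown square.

turn right 67°, forward 7.1 m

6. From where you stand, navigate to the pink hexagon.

turn left 16°, forward 7.8 m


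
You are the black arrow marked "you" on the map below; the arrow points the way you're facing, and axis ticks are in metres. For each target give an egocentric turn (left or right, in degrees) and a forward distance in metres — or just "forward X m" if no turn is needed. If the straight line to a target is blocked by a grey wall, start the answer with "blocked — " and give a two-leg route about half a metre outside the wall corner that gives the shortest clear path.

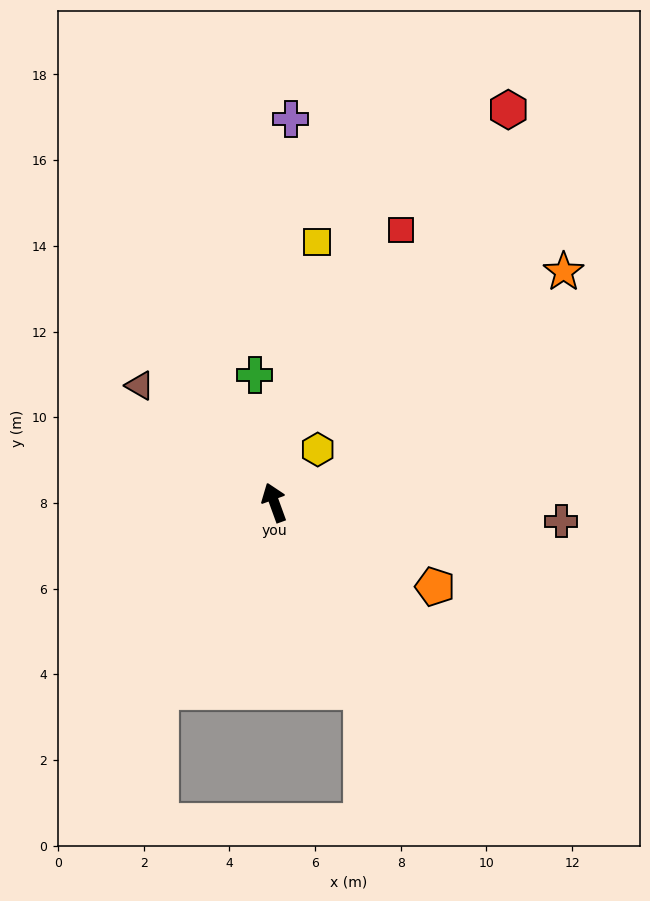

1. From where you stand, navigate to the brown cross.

turn right 114°, forward 6.7 m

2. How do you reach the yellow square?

turn right 29°, forward 6.2 m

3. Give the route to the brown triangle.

turn left 29°, forward 4.2 m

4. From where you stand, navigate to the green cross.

turn right 11°, forward 3.0 m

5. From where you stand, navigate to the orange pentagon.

turn right 138°, forward 4.2 m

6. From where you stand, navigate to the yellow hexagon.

turn right 59°, forward 1.6 m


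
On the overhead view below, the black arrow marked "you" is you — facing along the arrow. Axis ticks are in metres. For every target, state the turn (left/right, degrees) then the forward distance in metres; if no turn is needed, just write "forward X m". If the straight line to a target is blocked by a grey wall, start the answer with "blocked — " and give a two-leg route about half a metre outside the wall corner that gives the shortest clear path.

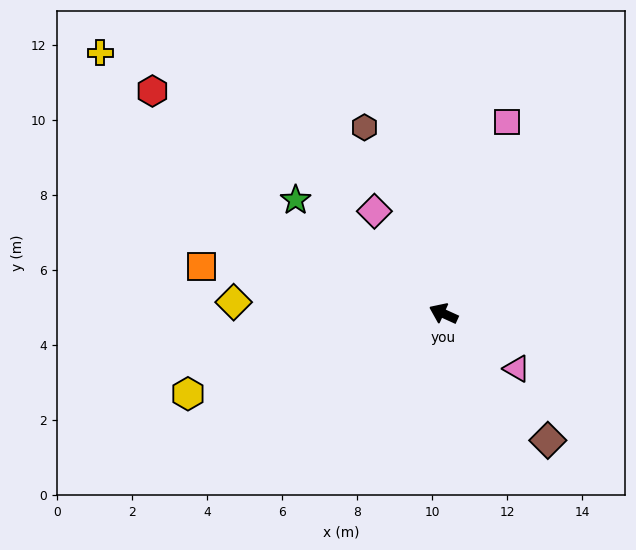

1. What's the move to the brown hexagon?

turn right 43°, forward 5.4 m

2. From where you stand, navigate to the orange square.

turn left 13°, forward 6.6 m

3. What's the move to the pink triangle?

turn left 168°, forward 2.4 m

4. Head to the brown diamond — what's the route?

turn left 154°, forward 4.4 m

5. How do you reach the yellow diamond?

turn left 21°, forward 5.6 m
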